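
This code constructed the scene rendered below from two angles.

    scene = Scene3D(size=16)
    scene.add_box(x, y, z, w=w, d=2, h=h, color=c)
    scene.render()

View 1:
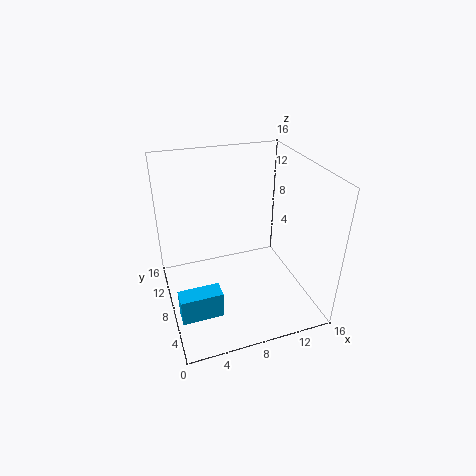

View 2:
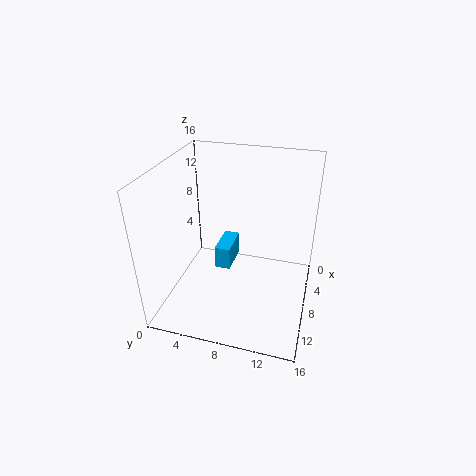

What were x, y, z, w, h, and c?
x = 0.5; y = 4; z = 1; w = 4.5; h = 3; c = 'deepskyblue'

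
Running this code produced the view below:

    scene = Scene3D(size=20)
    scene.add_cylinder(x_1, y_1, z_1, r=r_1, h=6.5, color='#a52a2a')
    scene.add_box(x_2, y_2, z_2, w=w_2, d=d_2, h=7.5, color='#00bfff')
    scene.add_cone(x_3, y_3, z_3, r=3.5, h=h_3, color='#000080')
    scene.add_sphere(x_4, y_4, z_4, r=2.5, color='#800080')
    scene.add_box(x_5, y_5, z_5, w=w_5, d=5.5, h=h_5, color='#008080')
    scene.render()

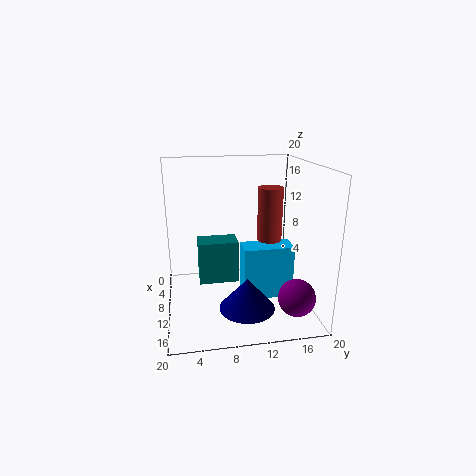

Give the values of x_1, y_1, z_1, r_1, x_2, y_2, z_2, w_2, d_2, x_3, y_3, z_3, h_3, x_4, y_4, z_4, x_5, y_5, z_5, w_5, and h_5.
x_1 = 15, y_1 = 13, z_1 = 11.5, r_1 = 1.5, x_2 = 9, y_2 = 10.5, z_2 = 1.5, w_2 = 3.5, d_2 = 7, x_3 = 16.5, y_3 = 10, z_3 = 3, h_3 = 4, x_4 = 15.5, y_4 = 17, z_4 = 3, x_5 = 7, y_5 = 4.5, z_5 = 3.5, w_5 = 3.5, h_5 = 6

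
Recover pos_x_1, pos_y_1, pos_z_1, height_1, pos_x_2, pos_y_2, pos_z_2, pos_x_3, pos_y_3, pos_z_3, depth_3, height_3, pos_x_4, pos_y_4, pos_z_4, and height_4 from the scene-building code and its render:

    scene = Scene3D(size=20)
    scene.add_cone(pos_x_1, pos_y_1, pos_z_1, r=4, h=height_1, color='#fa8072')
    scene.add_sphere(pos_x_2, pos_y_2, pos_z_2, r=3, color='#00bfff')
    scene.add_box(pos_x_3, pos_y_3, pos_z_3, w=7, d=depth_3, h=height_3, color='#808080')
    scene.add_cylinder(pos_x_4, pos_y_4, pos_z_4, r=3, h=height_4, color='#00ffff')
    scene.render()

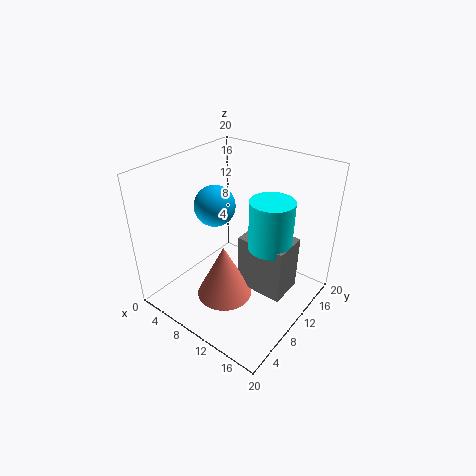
pos_x_1 = 9
pos_y_1 = 8
pos_z_1 = 1
height_1 = 8
pos_x_2 = 5
pos_y_2 = 11
pos_z_2 = 13
pos_x_3 = 10
pos_y_3 = 10
pos_z_3 = 2
depth_3 = 5
height_3 = 8
pos_x_4 = 14
pos_y_4 = 12
pos_z_4 = 9
height_4 = 7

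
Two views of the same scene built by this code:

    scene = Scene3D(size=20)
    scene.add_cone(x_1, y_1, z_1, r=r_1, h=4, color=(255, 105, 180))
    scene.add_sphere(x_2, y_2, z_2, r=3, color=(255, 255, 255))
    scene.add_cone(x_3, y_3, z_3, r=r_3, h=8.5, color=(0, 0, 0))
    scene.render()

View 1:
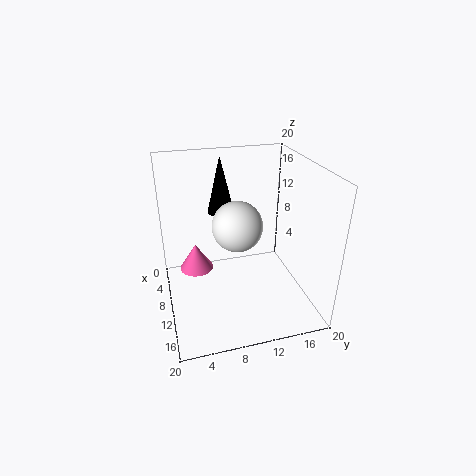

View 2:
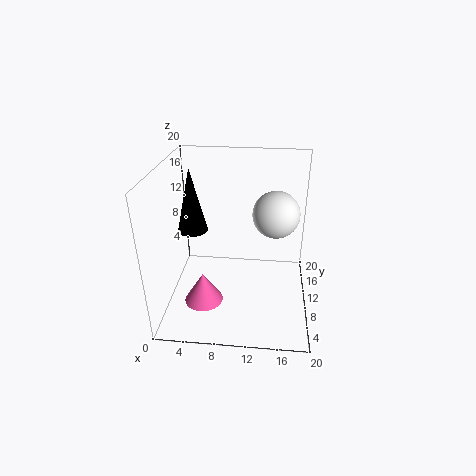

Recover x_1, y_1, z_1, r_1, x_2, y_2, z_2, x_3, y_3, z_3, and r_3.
x_1 = 6
y_1 = 4.5
z_1 = 3.5
r_1 = 2.5
x_2 = 15
y_2 = 8.5
z_2 = 14.5
x_3 = 4
y_3 = 9
z_3 = 11.5
r_3 = 2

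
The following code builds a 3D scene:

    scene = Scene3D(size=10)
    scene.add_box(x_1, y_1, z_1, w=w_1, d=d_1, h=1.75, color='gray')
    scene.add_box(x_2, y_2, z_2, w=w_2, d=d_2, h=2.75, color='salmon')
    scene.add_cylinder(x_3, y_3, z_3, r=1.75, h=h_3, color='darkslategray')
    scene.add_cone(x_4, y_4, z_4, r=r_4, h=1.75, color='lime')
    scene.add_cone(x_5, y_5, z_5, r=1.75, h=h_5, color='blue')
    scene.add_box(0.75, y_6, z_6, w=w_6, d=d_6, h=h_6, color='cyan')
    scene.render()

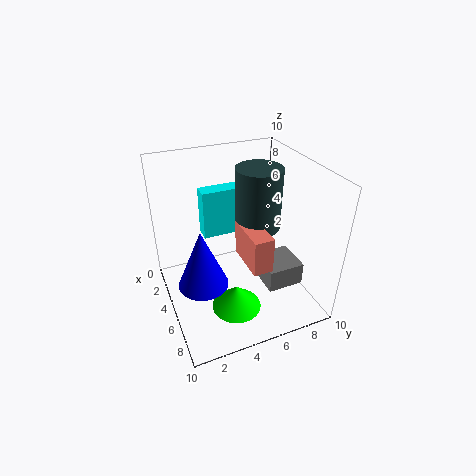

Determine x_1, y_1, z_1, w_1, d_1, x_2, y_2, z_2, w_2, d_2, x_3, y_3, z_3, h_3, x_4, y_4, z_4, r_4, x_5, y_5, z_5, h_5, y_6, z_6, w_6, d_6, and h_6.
x_1 = 3.75; y_1 = 7; z_1 = 0.5; w_1 = 2.75; d_1 = 2.75; x_2 = 2.75; y_2 = 5.75; z_2 = 2.25; w_2 = 3.5; d_2 = 1.5; x_3 = 3; y_3 = 7.5; z_3 = 4.25; h_3 = 4.75; x_4 = 6.5; y_4 = 4.25; z_4 = 0.25; r_4 = 1.75; x_5 = 5.25; y_5 = 2.25; z_5 = 2; h_5 = 4.25; y_6 = 3.5; z_6 = 3.5; w_6 = 1.25; d_6 = 3.25; h_6 = 3.75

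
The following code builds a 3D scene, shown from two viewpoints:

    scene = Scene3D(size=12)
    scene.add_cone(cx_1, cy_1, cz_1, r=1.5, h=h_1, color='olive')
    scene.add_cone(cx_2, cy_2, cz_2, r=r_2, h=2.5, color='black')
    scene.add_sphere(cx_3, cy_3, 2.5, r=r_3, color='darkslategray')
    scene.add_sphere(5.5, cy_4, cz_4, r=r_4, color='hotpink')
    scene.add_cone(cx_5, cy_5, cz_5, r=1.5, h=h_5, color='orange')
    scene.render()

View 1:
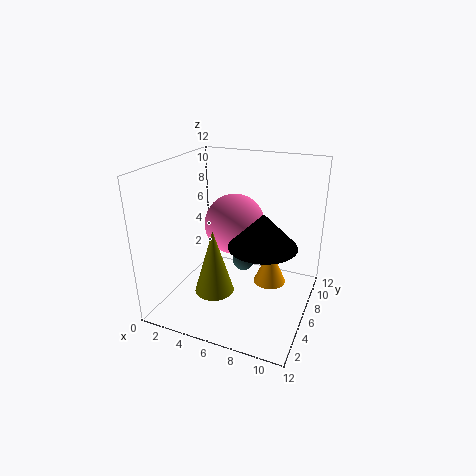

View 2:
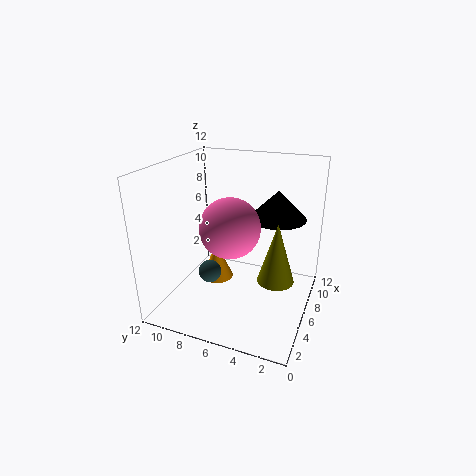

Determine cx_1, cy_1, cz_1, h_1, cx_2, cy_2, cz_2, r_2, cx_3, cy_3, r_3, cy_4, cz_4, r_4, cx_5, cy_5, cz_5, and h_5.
cx_1 = 5.5; cy_1 = 2.5; cz_1 = 3; h_1 = 5; cx_2 = 9; cy_2 = 3.5; cz_2 = 7; r_2 = 2.5; cx_3 = 5.5; cy_3 = 8.5; r_3 = 1; cy_4 = 6.5; cz_4 = 7; r_4 = 2.5; cx_5 = 8; cy_5 = 9; cz_5 = 0.5; h_5 = 3.5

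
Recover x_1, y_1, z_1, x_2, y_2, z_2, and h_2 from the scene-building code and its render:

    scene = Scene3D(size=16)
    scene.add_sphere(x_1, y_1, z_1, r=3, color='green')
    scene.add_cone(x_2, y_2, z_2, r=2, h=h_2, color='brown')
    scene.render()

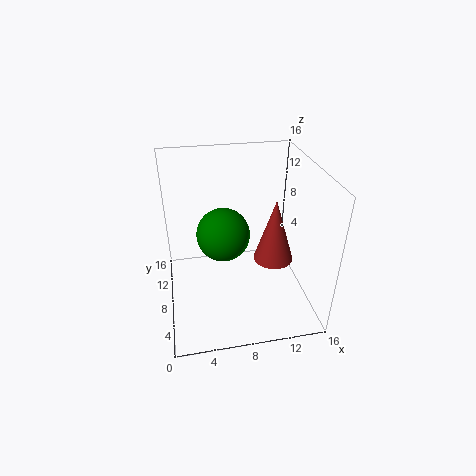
x_1 = 6.5, y_1 = 9, z_1 = 8, x_2 = 11, y_2 = 4.5, z_2 = 7.5, h_2 = 6.5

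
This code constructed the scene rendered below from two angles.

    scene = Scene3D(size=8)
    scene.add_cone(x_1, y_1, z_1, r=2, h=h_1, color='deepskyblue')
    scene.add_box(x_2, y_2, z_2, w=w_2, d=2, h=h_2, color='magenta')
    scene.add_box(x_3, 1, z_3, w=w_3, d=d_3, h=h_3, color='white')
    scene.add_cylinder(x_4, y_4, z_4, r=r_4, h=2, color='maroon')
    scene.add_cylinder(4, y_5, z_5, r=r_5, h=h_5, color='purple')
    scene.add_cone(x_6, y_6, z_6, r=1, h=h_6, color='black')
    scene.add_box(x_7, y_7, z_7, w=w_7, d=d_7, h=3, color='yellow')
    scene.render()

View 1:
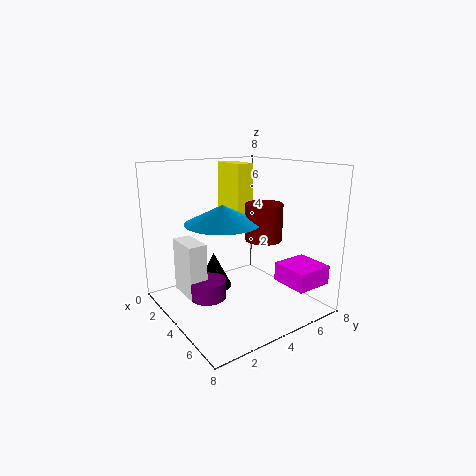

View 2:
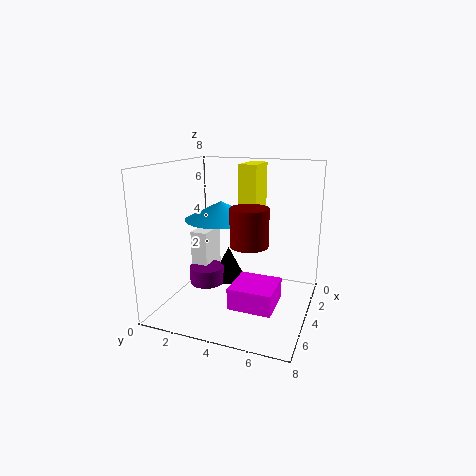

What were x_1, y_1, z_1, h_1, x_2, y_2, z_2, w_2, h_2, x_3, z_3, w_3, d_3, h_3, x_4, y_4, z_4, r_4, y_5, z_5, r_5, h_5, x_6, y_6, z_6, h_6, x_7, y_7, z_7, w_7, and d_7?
x_1 = 4
y_1 = 3
z_1 = 5
h_1 = 1
x_2 = 6
y_2 = 5
z_2 = 2
w_2 = 2
h_2 = 1
x_3 = 2
z_3 = 1
w_3 = 2
d_3 = 1
h_3 = 3
x_4 = 5
y_4 = 5
z_4 = 4
r_4 = 1
y_5 = 2
z_5 = 1
r_5 = 1
h_5 = 1
x_6 = 3
y_6 = 3
z_6 = 1
h_6 = 2
x_7 = 2
y_7 = 4
z_7 = 5
w_7 = 2
d_7 = 1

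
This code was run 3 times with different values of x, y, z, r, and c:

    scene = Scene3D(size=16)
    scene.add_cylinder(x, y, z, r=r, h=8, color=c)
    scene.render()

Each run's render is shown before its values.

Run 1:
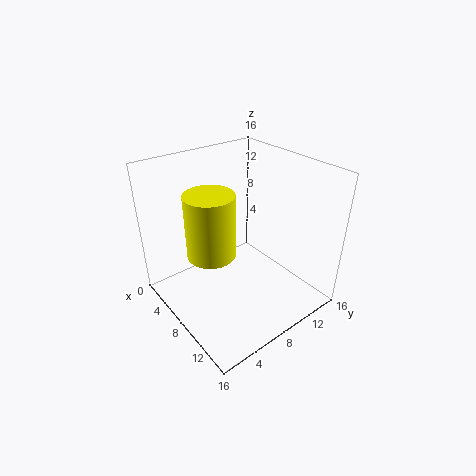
x = 4, y = 7, z = 4, r = 3, c = 'yellow'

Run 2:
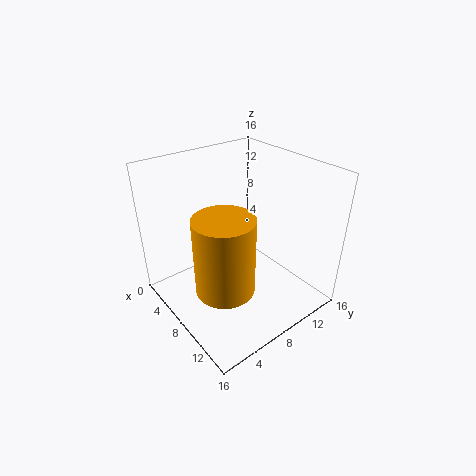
x = 11, y = 4, z = 5, r = 3, c = 'orange'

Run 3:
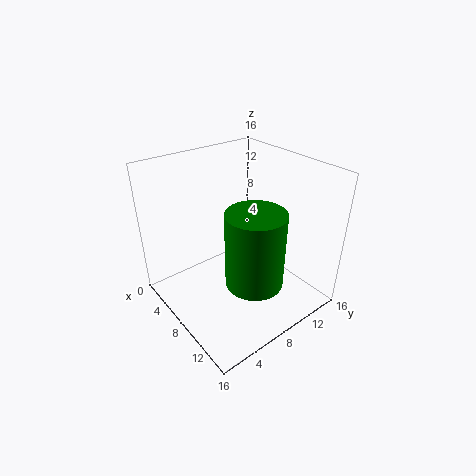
x = 12, y = 7, z = 5, r = 3, c = 'green'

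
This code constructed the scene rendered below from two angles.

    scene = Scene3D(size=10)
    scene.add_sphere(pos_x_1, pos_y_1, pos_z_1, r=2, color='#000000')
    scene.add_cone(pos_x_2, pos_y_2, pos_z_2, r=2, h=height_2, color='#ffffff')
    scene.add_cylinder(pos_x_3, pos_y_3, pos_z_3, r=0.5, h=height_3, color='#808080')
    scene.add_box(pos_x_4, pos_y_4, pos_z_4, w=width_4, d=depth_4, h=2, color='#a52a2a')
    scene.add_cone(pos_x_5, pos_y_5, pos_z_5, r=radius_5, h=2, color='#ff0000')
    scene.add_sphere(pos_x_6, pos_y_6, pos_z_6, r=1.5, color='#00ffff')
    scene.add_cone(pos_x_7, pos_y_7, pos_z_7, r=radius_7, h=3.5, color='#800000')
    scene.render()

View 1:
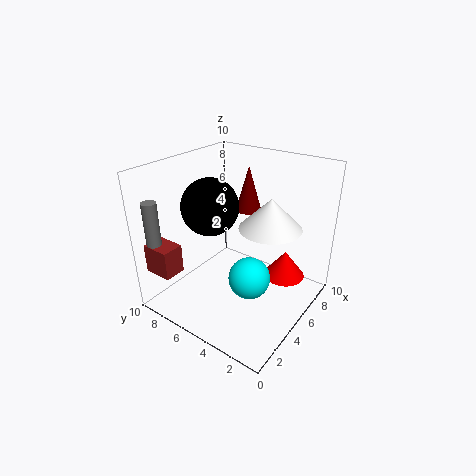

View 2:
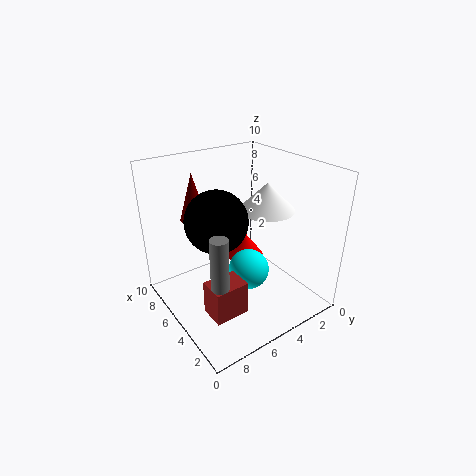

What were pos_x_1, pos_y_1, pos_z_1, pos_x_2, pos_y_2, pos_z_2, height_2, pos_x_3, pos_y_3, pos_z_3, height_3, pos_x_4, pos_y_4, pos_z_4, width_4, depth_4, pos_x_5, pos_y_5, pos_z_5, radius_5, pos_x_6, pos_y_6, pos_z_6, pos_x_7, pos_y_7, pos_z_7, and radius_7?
pos_x_1 = 4.5; pos_y_1 = 7; pos_z_1 = 7; pos_x_2 = 5; pos_y_2 = 2.5; pos_z_2 = 6.5; height_2 = 2; pos_x_3 = 1; pos_y_3 = 9; pos_z_3 = 3.5; height_3 = 4.5; pos_x_4 = 0.5; pos_y_4 = 7.5; pos_z_4 = 3; width_4 = 1.5; depth_4 = 2; pos_x_5 = 7.5; pos_y_5 = 2.5; pos_z_5 = 1.5; radius_5 = 1.5; pos_x_6 = 5; pos_y_6 = 4; pos_z_6 = 2; pos_x_7 = 8.5; pos_y_7 = 6.5; pos_z_7 = 5.5; radius_7 = 1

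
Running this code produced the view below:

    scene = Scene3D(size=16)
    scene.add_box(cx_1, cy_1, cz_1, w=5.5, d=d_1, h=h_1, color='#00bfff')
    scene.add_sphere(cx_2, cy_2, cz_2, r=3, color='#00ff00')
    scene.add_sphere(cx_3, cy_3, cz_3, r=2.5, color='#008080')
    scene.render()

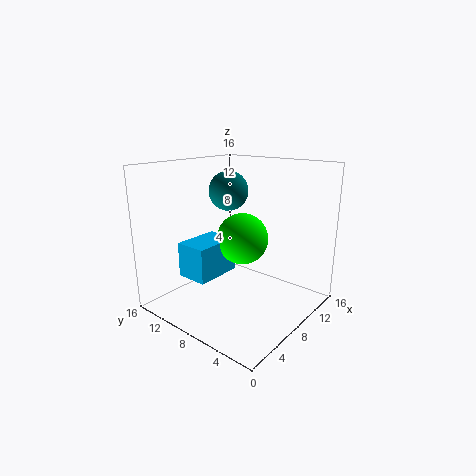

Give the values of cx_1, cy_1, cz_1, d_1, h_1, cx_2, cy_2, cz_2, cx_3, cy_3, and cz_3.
cx_1 = 4, cy_1 = 9.75, cz_1 = 3.25, d_1 = 3.75, h_1 = 4, cx_2 = 9.75, cy_2 = 8.75, cz_2 = 7.25, cx_3 = 12.25, cy_3 = 13, cz_3 = 12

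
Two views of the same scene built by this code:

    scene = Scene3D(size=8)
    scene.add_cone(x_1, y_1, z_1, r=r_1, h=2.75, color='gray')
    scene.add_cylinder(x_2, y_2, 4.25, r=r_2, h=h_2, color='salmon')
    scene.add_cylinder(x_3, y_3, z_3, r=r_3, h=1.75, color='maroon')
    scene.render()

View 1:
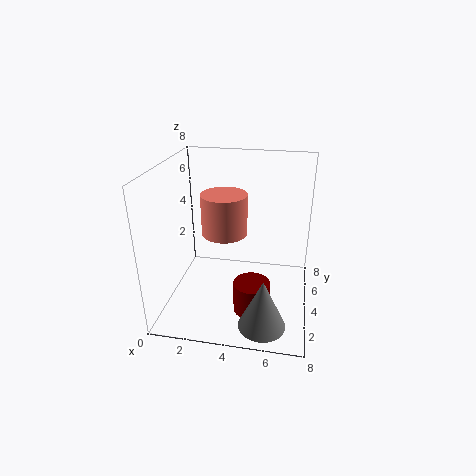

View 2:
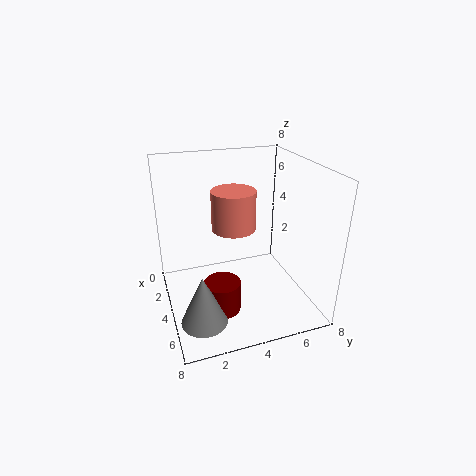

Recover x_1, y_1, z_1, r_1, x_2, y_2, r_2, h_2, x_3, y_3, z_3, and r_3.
x_1 = 5.75, y_1 = 1.5, z_1 = 0.25, r_1 = 1.25, x_2 = 3.25, y_2 = 4, r_2 = 1.25, h_2 = 2.25, x_3 = 5, y_3 = 2.75, z_3 = 0.25, r_3 = 1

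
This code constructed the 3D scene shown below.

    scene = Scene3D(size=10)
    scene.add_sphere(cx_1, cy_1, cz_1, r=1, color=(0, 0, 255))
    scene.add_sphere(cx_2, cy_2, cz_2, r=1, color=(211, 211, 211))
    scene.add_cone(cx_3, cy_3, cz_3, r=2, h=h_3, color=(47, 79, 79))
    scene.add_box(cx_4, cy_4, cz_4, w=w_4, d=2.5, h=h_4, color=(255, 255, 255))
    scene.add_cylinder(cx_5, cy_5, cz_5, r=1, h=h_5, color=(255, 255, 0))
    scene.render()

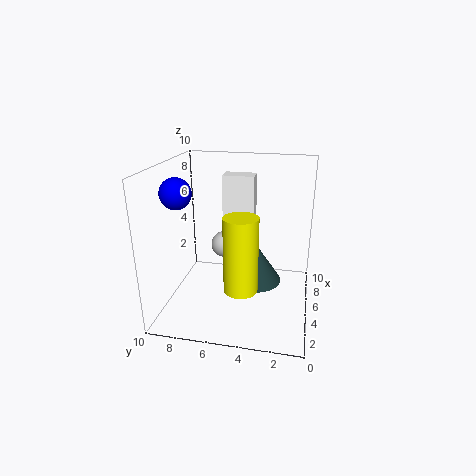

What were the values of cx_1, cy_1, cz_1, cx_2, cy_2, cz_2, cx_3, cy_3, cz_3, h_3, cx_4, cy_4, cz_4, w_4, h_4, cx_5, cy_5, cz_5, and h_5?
cx_1 = 3, cy_1 = 8.5, cz_1 = 8.5, cx_2 = 7, cy_2 = 6.5, cz_2 = 3.5, cx_3 = 6.5, cy_3 = 4, cz_3 = 1, h_3 = 3, cx_4 = 8.5, cy_4 = 4.5, cz_4 = 5, w_4 = 1.5, h_4 = 3.5, cx_5 = 1, cy_5 = 4, cz_5 = 3.5, h_5 = 4.5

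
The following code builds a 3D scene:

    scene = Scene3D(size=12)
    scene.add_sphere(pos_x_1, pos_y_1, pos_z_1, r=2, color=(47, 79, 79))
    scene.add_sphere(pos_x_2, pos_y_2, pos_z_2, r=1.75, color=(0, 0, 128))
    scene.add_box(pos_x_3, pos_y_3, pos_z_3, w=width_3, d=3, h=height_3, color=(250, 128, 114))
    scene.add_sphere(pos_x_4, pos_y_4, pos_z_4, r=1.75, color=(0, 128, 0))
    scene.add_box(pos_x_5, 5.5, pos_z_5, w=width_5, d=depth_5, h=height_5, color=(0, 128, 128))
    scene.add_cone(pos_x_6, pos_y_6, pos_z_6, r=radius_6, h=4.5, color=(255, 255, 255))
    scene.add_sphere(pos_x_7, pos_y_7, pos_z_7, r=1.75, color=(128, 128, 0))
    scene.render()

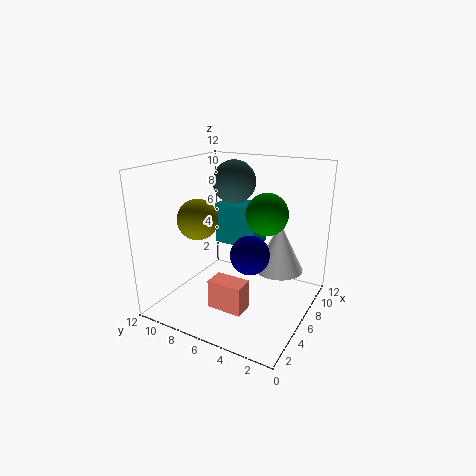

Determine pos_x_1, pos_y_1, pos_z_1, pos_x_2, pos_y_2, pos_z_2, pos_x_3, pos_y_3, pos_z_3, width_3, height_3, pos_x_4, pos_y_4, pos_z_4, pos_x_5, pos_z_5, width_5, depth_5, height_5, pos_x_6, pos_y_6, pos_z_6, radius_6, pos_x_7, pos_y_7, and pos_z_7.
pos_x_1 = 9.75, pos_y_1 = 8.5, pos_z_1 = 9.75, pos_x_2 = 7.25, pos_y_2 = 5.5, pos_z_2 = 4, pos_x_3 = 3.5, pos_y_3 = 4.5, pos_z_3 = 0.25, width_3 = 1.75, height_3 = 2.5, pos_x_4 = 7.25, pos_y_4 = 4, pos_z_4 = 8, pos_x_5 = 8, pos_z_5 = 4.25, width_5 = 2.5, depth_5 = 4, height_5 = 3.75, pos_x_6 = 9.75, pos_y_6 = 3.75, pos_z_6 = 2, radius_6 = 2.25, pos_x_7 = 5.25, pos_y_7 = 9.5, pos_z_7 = 7.25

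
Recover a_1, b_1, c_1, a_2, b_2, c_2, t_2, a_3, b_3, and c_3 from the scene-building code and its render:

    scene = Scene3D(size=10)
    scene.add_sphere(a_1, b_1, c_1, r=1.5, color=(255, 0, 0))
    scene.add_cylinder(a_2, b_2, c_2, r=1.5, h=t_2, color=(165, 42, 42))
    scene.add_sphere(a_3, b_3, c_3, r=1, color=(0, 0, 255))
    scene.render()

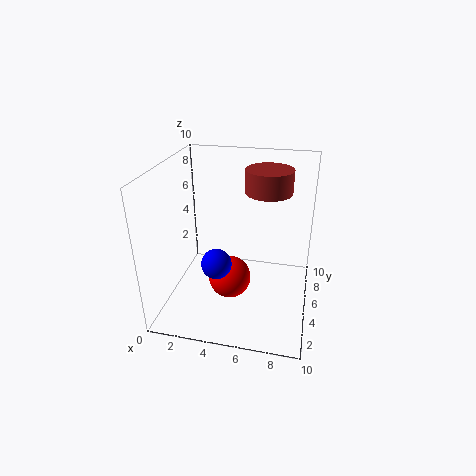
a_1 = 4.5, b_1 = 4.5, c_1 = 2, a_2 = 7, b_2 = 5, c_2 = 8.5, t_2 = 1.5, a_3 = 4, b_3 = 3, c_3 = 4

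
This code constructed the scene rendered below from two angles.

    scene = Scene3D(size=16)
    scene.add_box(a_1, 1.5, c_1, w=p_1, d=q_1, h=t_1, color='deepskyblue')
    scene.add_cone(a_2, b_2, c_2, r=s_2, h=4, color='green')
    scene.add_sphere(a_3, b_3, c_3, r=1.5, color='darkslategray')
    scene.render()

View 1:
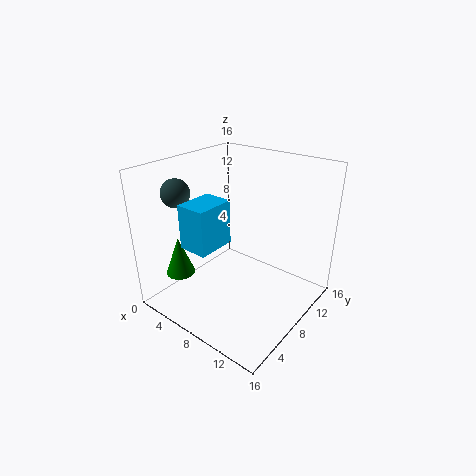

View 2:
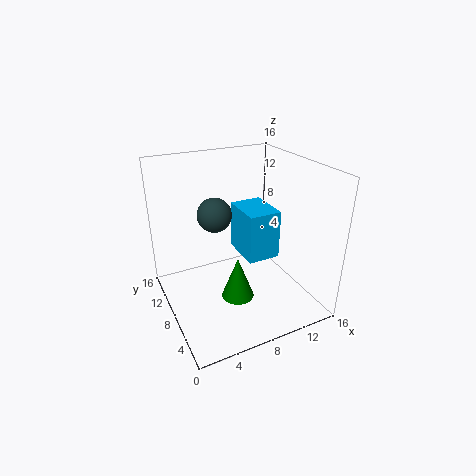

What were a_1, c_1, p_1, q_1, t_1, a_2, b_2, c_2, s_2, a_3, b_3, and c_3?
a_1 = 6
c_1 = 9
p_1 = 3
q_1 = 4
t_1 = 4.5
a_2 = 5
b_2 = 2
c_2 = 5.5
s_2 = 1.5
a_3 = 3.5
b_3 = 3.5
c_3 = 13.5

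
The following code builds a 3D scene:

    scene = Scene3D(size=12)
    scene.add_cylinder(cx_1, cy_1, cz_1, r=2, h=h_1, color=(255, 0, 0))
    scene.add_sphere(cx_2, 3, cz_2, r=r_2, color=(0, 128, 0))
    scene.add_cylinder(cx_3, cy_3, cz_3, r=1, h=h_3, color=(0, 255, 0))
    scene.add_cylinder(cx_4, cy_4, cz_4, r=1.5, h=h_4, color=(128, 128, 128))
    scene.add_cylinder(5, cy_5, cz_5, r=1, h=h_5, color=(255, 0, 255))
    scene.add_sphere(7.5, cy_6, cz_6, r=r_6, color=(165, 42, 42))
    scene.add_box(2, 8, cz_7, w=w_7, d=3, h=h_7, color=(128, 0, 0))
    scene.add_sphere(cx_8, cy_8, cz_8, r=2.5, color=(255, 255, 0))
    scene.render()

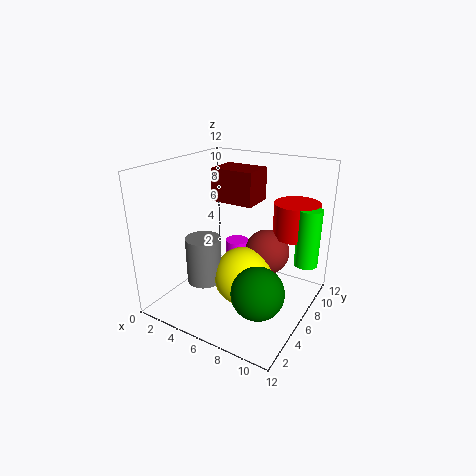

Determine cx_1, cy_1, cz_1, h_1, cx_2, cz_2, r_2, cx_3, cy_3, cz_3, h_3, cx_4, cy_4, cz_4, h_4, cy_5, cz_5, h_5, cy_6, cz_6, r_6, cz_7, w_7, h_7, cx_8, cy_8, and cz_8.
cx_1 = 9.5
cy_1 = 10
cz_1 = 5.5
h_1 = 3
cx_2 = 9.5
cz_2 = 3.5
r_2 = 2
cx_3 = 11
cy_3 = 9
cz_3 = 3.5
h_3 = 5
cx_4 = 3.5
cy_4 = 4.5
cz_4 = 2
h_4 = 4
cy_5 = 7.5
cz_5 = 2.5
h_5 = 2.5
cy_6 = 8.5
cz_6 = 4
r_6 = 2
cz_7 = 8
w_7 = 4
h_7 = 3
cx_8 = 6.5
cy_8 = 6
cz_8 = 2.5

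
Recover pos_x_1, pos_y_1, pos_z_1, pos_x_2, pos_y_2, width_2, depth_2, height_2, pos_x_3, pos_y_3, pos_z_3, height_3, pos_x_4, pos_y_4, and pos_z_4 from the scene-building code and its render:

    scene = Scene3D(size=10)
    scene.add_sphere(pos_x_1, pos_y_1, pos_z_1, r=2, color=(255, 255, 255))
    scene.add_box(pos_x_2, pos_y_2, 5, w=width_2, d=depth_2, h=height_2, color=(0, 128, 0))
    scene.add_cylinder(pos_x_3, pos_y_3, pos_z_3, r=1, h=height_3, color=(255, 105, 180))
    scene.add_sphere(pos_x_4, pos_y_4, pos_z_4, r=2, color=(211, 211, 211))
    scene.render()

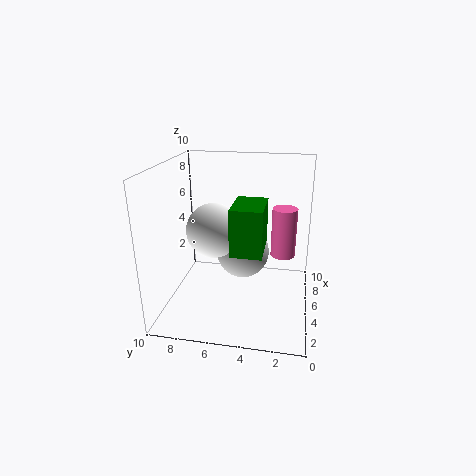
pos_x_1 = 6
pos_y_1 = 7
pos_z_1 = 5
pos_x_2 = 2
pos_y_2 = 3
width_2 = 3
depth_2 = 2
height_2 = 3
pos_x_3 = 9
pos_y_3 = 2
pos_z_3 = 2
height_3 = 4
pos_x_4 = 7
pos_y_4 = 5
pos_z_4 = 3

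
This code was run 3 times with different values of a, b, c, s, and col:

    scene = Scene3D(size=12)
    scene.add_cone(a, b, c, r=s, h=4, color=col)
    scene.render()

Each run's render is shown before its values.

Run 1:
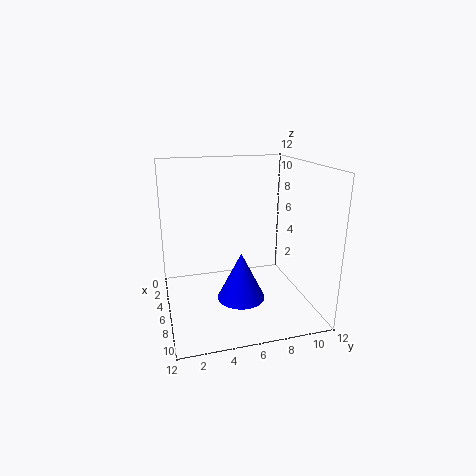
a = 7, b = 6, c = 1, s = 2, col = 'blue'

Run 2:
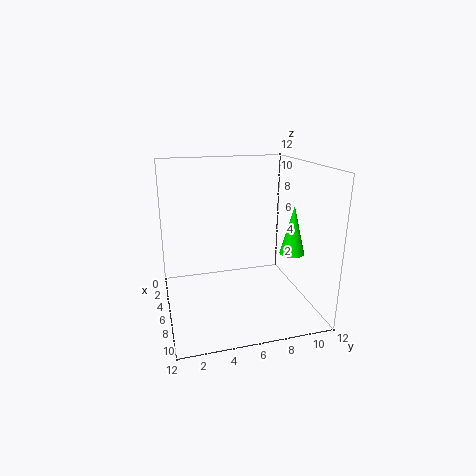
a = 8, b = 10, c = 5, s = 1, col = 'lime'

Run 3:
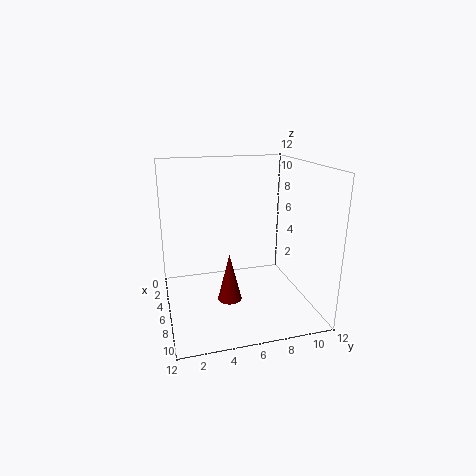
a = 7, b = 5, c = 1, s = 1, col = 'maroon'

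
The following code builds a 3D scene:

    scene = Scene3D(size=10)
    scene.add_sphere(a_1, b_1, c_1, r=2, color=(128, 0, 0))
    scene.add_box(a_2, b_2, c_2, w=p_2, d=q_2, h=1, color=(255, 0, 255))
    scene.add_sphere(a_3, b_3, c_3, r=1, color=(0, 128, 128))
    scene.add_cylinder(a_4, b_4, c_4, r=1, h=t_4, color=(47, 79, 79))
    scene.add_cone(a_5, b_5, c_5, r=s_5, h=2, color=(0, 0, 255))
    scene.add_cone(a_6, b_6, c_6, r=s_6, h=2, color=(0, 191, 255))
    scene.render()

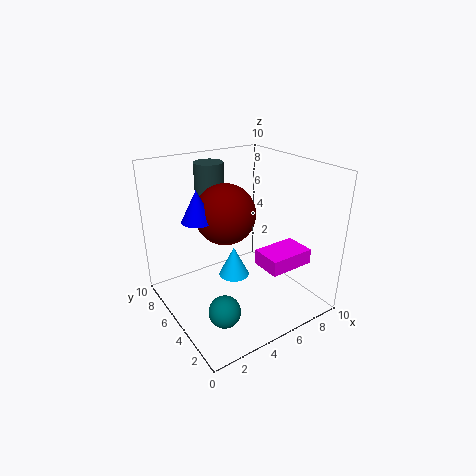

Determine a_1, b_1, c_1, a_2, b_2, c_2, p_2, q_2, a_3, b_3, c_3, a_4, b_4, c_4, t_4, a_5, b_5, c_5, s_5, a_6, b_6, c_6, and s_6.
a_1 = 4; b_1 = 5; c_1 = 7; a_2 = 5; b_2 = 1; c_2 = 4; p_2 = 3; q_2 = 2; a_3 = 2; b_3 = 2; c_3 = 2; a_4 = 4; b_4 = 7; c_4 = 6; t_4 = 4; a_5 = 2; b_5 = 5; c_5 = 7; s_5 = 1; a_6 = 4; b_6 = 4; c_6 = 3; s_6 = 1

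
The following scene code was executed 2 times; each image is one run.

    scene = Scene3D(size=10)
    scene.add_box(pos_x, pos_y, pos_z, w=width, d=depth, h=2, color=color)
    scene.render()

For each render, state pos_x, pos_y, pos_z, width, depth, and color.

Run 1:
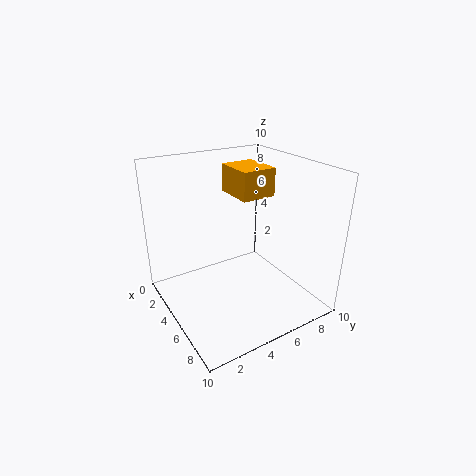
pos_x = 2; pos_y = 5.5; pos_z = 7.5; width = 3; depth = 2.5; color = 'orange'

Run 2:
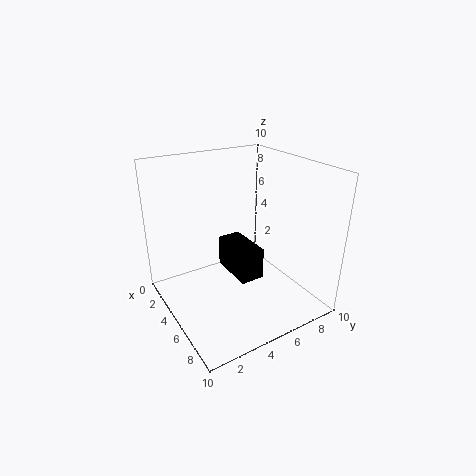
pos_x = 5; pos_y = 3.5; pos_z = 3.5; width = 3; depth = 1.5; color = 'black'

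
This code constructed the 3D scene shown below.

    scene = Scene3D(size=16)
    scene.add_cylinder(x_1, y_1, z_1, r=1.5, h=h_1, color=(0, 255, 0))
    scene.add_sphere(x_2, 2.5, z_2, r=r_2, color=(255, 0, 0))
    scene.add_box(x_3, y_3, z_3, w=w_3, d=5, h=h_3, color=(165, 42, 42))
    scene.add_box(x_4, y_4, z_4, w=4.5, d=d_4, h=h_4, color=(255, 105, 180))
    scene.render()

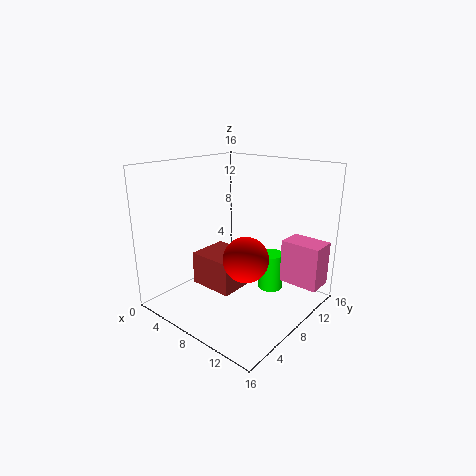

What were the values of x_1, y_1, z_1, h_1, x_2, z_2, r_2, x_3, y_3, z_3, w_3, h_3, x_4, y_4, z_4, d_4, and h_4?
x_1 = 9.5
y_1 = 12.5
z_1 = 0.5
h_1 = 4.5
x_2 = 13.5
z_2 = 9
r_2 = 2
x_3 = 2
y_3 = 6.5
z_3 = 1
w_3 = 5.5
h_3 = 4
x_4 = 11.5
y_4 = 11.5
z_4 = 2.5
d_4 = 3
h_4 = 5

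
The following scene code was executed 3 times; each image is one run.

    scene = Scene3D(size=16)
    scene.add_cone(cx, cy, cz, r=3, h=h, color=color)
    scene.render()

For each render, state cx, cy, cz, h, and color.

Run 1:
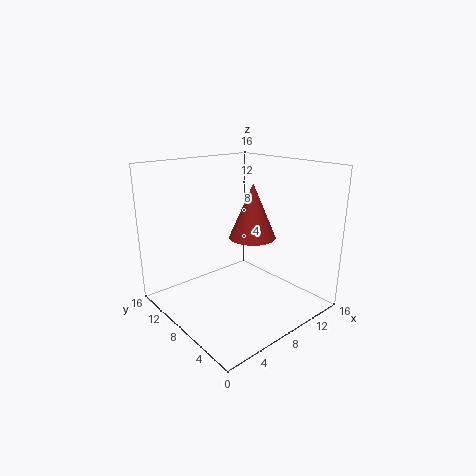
cx = 13, cy = 11, cz = 6, h = 7, color = 'brown'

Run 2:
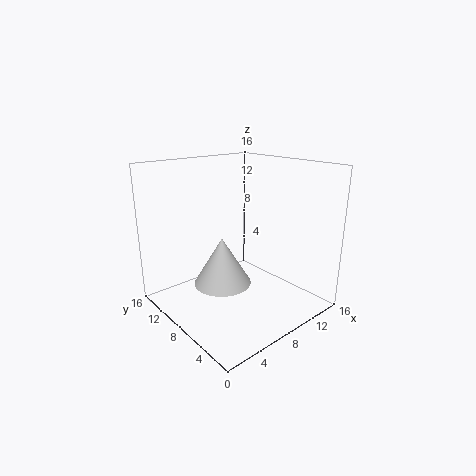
cx = 5, cy = 7, cz = 4, h = 5, color = 'lightgray'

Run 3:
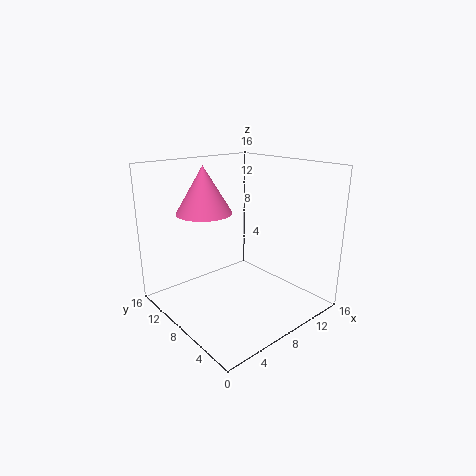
cx = 5, cy = 10, cz = 11, h = 5, color = 'hotpink'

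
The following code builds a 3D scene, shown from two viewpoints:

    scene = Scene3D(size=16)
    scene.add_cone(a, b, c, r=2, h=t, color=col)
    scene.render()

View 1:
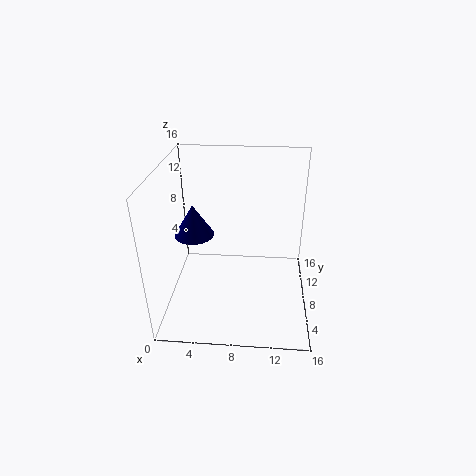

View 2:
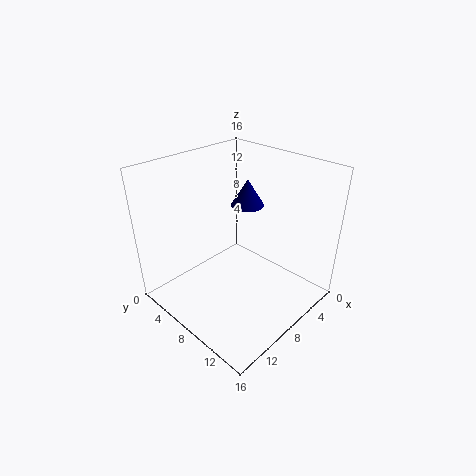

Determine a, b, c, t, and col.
a = 3.75, b = 5.5, c = 9.75, t = 3.25, col = 'navy'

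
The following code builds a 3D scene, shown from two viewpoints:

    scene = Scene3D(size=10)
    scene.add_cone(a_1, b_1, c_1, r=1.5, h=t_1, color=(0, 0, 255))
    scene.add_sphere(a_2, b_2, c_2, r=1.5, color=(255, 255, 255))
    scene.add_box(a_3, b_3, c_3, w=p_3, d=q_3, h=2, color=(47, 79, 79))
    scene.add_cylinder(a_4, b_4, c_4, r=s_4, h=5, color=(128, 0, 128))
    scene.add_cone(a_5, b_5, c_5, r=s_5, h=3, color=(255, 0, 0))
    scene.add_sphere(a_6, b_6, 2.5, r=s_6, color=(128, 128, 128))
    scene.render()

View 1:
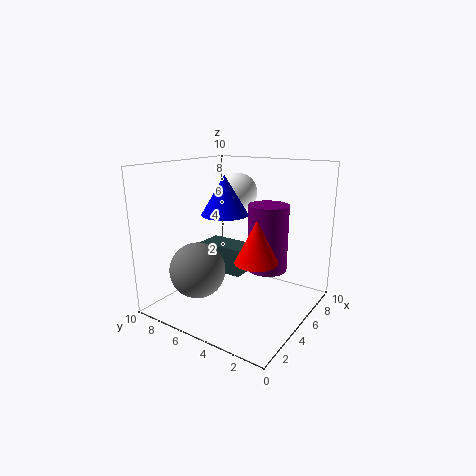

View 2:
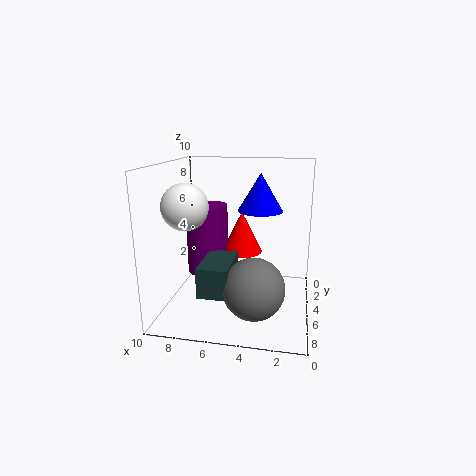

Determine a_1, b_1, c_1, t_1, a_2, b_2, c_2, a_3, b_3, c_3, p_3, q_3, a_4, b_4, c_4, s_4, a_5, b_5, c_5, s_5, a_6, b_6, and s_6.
a_1 = 3.5; b_1 = 5; c_1 = 7; t_1 = 2.5; a_2 = 8; b_2 = 7; c_2 = 7.5; a_3 = 5; b_3 = 5; c_3 = 2; p_3 = 2; q_3 = 3.5; a_4 = 7.5; b_4 = 4; c_4 = 2; s_4 = 1.5; a_5 = 5; b_5 = 3.5; c_5 = 3.5; s_5 = 1.5; a_6 = 3.5; b_6 = 7.5; s_6 = 2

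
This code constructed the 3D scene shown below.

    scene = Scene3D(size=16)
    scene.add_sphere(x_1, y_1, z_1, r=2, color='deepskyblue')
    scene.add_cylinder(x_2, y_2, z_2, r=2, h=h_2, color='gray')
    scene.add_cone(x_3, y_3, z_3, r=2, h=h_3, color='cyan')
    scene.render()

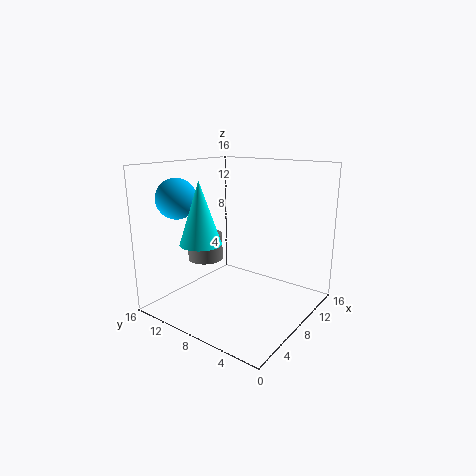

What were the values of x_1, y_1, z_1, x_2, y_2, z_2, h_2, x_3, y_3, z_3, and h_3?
x_1 = 2
y_1 = 11
z_1 = 13
x_2 = 7
y_2 = 12
z_2 = 5
h_2 = 3
x_3 = 2
y_3 = 8
z_3 = 9
h_3 = 6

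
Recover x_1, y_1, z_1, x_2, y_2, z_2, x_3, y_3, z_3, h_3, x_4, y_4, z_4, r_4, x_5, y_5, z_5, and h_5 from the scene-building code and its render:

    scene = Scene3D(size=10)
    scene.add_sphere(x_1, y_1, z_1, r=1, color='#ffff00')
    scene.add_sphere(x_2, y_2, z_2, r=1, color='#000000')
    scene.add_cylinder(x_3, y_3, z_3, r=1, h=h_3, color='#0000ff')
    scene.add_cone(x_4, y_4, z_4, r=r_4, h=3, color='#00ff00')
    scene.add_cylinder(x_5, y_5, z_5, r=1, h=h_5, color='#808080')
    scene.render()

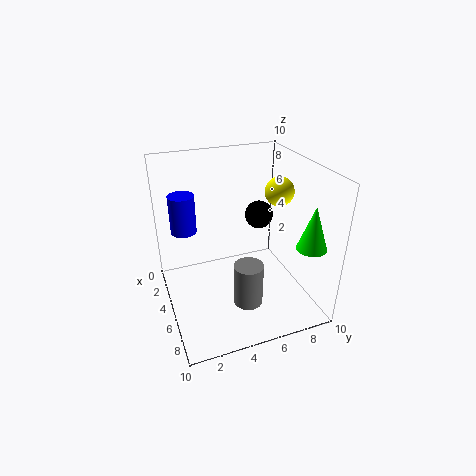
x_1 = 5
y_1 = 8
z_1 = 8
x_2 = 4
y_2 = 7
z_2 = 6
x_3 = 1
y_3 = 2
z_3 = 4
h_3 = 3
x_4 = 8
y_4 = 9
z_4 = 5
r_4 = 1
x_5 = 7
y_5 = 5
z_5 = 1
h_5 = 3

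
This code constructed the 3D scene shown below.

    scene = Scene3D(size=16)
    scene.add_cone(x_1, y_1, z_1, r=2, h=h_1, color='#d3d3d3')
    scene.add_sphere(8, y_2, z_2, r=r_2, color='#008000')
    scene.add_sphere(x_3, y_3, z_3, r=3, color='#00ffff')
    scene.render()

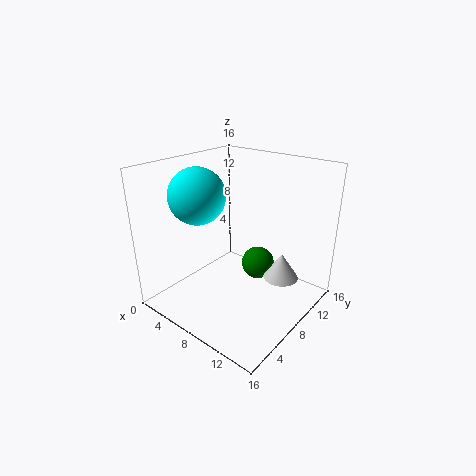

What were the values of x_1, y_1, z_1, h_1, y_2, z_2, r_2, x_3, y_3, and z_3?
x_1 = 12
y_1 = 11
z_1 = 3
h_1 = 3
y_2 = 12
z_2 = 3
r_2 = 2
x_3 = 5
y_3 = 5
z_3 = 13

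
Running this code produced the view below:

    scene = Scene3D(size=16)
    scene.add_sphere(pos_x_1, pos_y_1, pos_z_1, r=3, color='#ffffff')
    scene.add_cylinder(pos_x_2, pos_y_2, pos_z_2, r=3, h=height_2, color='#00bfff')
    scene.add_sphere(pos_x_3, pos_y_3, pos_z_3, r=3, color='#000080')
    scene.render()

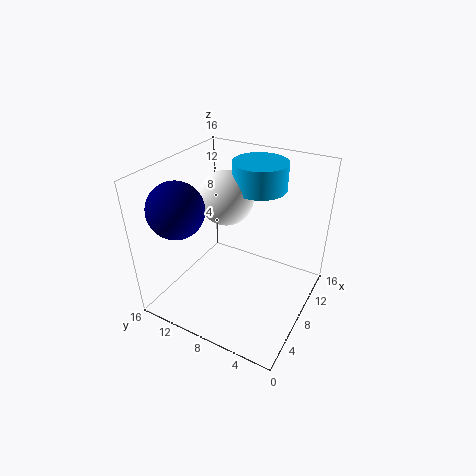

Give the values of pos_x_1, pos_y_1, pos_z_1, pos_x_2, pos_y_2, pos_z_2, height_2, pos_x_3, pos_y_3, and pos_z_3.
pos_x_1 = 9
pos_y_1 = 10
pos_z_1 = 12
pos_x_2 = 11
pos_y_2 = 7
pos_z_2 = 13
height_2 = 3
pos_x_3 = 4
pos_y_3 = 13
pos_z_3 = 12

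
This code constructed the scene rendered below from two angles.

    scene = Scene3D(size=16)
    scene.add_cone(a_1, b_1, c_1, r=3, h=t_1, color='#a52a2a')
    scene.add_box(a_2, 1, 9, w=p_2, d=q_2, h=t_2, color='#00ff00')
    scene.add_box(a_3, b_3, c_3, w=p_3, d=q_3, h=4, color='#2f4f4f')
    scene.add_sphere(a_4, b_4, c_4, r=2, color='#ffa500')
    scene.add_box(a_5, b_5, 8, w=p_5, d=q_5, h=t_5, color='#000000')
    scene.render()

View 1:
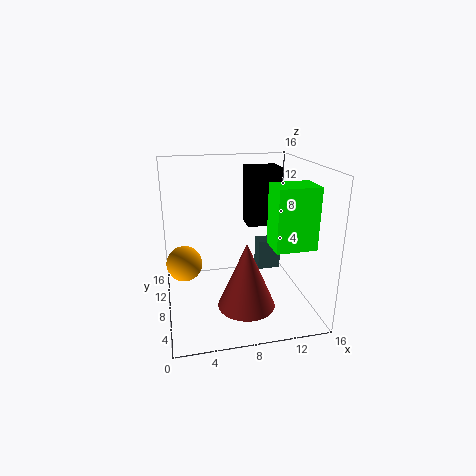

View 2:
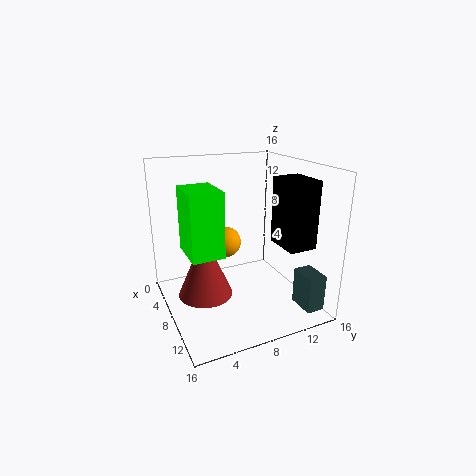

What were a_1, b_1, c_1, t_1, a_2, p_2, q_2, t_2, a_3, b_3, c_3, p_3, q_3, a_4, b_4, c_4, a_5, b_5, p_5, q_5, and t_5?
a_1 = 8, b_1 = 4, c_1 = 2, t_1 = 7, a_2 = 10, p_2 = 4, q_2 = 3, t_2 = 6, a_3 = 12, b_3 = 13, c_3 = 1, p_3 = 3, q_3 = 2, a_4 = 2, b_4 = 9, c_4 = 5, a_5 = 10, b_5 = 11, p_5 = 4, q_5 = 3, t_5 = 7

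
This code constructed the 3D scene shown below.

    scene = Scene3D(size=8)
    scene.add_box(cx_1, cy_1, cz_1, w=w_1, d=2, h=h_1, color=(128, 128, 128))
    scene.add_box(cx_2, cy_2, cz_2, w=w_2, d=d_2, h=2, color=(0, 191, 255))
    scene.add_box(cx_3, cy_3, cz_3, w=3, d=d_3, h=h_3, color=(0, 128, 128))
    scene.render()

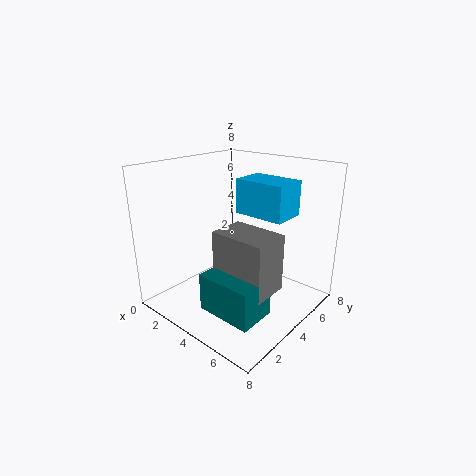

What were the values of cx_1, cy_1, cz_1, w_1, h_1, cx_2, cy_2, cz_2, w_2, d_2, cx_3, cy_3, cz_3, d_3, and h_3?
cx_1 = 4, cy_1 = 2, cz_1 = 2, w_1 = 3, h_1 = 3, cx_2 = 3, cy_2 = 5, cz_2 = 5, w_2 = 3, d_2 = 2, cx_3 = 4, cy_3 = 1, cz_3 = 1, d_3 = 2, h_3 = 2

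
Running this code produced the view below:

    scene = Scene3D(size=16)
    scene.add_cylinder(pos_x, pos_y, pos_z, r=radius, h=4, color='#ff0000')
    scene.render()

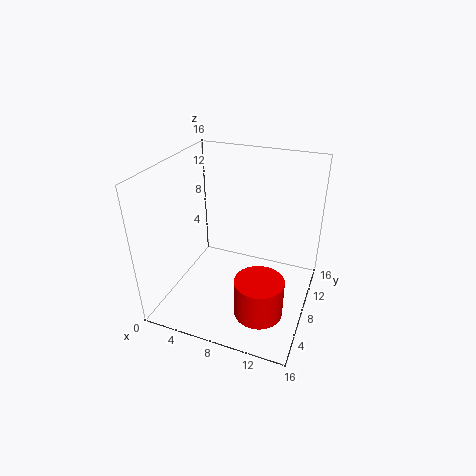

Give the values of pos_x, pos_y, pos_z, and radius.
pos_x = 12; pos_y = 3.5; pos_z = 2.5; radius = 2.5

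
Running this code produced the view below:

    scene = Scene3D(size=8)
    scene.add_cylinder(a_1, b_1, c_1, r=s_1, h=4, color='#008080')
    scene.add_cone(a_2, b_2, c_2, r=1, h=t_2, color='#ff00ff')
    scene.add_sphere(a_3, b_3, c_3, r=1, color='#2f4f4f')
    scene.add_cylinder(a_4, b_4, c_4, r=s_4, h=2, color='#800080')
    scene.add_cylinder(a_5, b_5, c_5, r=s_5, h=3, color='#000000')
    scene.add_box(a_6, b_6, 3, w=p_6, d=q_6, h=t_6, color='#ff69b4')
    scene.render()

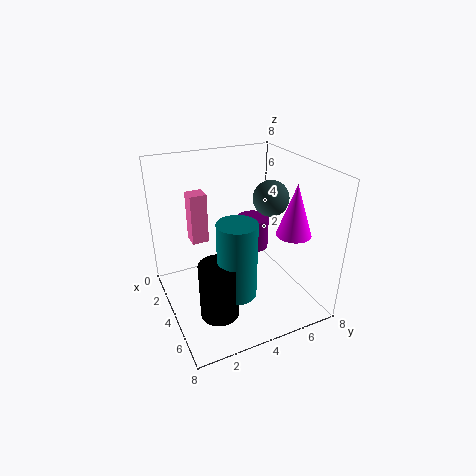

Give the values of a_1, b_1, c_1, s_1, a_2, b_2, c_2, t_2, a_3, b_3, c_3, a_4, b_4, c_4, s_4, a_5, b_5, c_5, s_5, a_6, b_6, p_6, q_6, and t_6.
a_1 = 6, b_1 = 3, c_1 = 2, s_1 = 1, a_2 = 5, b_2 = 7, c_2 = 4, t_2 = 3, a_3 = 4, b_3 = 6, c_3 = 6, a_4 = 2, b_4 = 6, c_4 = 2, s_4 = 1, a_5 = 6, b_5 = 2, c_5 = 1, s_5 = 1, a_6 = 1, b_6 = 2, p_6 = 1, q_6 = 1, t_6 = 3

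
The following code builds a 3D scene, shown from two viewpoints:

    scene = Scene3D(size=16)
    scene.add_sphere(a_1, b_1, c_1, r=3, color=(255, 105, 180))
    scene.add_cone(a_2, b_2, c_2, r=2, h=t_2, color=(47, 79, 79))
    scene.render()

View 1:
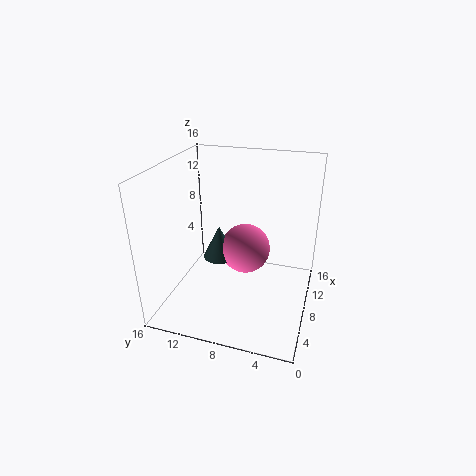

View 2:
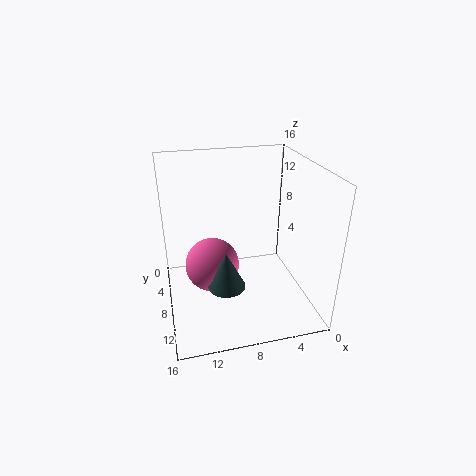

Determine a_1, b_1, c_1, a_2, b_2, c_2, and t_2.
a_1 = 11
b_1 = 8
c_1 = 5
a_2 = 10
b_2 = 11
c_2 = 4
t_2 = 4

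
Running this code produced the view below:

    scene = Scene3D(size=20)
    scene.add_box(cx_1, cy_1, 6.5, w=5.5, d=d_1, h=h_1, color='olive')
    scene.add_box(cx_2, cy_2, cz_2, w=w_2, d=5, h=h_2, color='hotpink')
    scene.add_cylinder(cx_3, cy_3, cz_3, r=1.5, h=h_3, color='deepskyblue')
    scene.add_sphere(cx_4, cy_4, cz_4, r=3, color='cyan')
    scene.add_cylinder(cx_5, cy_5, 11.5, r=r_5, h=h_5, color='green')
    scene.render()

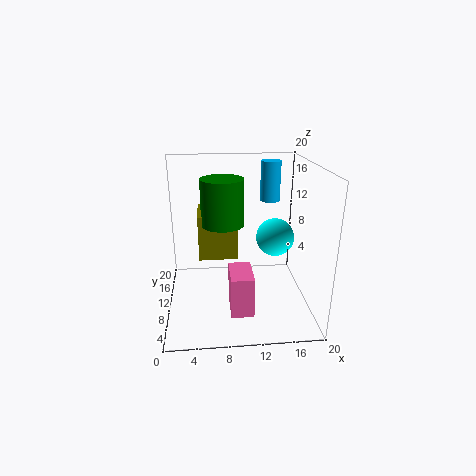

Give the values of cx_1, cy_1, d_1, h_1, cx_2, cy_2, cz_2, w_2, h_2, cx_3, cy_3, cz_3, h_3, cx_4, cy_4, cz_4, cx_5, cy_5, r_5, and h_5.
cx_1 = 4.5, cy_1 = 10.5, d_1 = 6, h_1 = 6.5, cx_2 = 8.5, cy_2 = 3.5, cz_2 = 1.5, w_2 = 3, h_2 = 5.5, cx_3 = 15.5, cy_3 = 16, cz_3 = 13.5, h_3 = 6, cx_4 = 16.5, cy_4 = 15.5, cz_4 = 7.5, cx_5 = 8, cy_5 = 11.5, r_5 = 3, h_5 = 6.5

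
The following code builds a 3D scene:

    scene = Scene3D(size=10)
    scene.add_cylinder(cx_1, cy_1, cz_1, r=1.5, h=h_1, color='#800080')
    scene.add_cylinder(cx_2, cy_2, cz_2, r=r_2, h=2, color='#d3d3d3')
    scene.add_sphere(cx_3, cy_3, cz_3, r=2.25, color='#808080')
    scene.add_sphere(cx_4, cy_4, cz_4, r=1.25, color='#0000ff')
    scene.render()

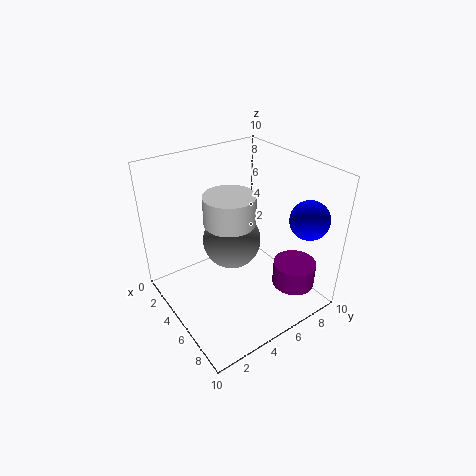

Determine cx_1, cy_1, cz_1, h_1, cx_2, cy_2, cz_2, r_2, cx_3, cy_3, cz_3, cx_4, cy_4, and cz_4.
cx_1 = 7.75; cy_1 = 8; cz_1 = 1.5; h_1 = 1.75; cx_2 = 4.75; cy_2 = 4.5; cz_2 = 6.25; r_2 = 1.75; cx_3 = 2.75; cy_3 = 6; cz_3 = 3.25; cx_4 = 8.75; cy_4 = 7.75; cz_4 = 7.25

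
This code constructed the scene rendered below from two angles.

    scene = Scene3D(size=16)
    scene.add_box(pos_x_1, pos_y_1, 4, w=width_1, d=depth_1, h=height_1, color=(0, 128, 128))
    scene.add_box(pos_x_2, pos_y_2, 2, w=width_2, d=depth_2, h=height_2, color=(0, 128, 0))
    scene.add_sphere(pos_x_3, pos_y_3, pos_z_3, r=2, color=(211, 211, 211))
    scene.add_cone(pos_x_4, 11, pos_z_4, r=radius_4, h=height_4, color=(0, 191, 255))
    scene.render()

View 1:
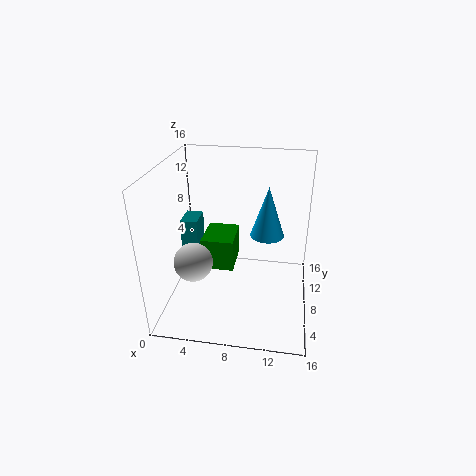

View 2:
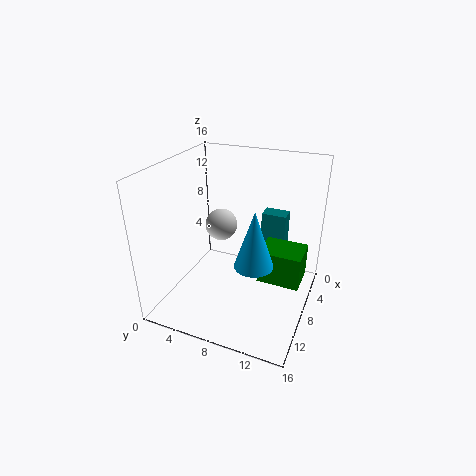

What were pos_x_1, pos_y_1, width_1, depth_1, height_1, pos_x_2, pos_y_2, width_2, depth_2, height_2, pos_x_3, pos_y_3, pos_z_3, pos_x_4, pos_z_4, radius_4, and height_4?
pos_x_1 = 1
pos_y_1 = 9
width_1 = 2
depth_1 = 3
height_1 = 5
pos_x_2 = 3
pos_y_2 = 10
width_2 = 4
depth_2 = 5
height_2 = 4
pos_x_3 = 4
pos_y_3 = 4
pos_z_3 = 7
pos_x_4 = 11
pos_z_4 = 7
radius_4 = 2
height_4 = 6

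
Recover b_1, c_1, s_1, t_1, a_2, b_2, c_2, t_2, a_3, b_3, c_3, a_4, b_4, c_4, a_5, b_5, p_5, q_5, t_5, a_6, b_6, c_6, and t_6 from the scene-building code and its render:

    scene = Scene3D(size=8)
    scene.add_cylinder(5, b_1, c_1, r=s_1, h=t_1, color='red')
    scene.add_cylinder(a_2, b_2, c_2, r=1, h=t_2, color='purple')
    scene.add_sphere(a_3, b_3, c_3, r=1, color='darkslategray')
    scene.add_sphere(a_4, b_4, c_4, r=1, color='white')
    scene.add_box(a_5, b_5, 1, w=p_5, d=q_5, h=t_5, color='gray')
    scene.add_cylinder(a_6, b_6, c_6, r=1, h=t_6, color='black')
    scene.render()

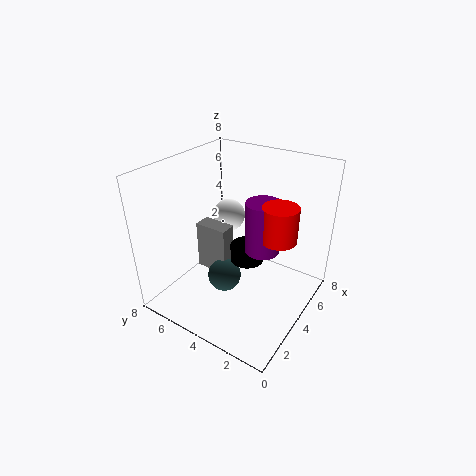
b_1 = 2
c_1 = 4
s_1 = 1
t_1 = 2
a_2 = 5
b_2 = 3
c_2 = 3
t_2 = 3
a_3 = 4
b_3 = 5
c_3 = 1
a_4 = 6
b_4 = 6
c_4 = 4
a_5 = 4
b_5 = 5
p_5 = 1
q_5 = 2
t_5 = 3
a_6 = 5
b_6 = 4
c_6 = 2
t_6 = 1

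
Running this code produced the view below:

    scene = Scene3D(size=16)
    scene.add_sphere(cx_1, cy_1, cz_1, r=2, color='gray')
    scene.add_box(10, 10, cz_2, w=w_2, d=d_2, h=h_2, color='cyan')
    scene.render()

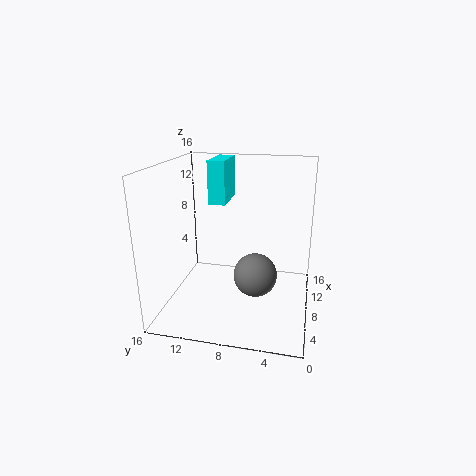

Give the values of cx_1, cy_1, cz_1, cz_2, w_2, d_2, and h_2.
cx_1 = 2, cy_1 = 5, cz_1 = 7, cz_2 = 11, w_2 = 5, d_2 = 2, h_2 = 5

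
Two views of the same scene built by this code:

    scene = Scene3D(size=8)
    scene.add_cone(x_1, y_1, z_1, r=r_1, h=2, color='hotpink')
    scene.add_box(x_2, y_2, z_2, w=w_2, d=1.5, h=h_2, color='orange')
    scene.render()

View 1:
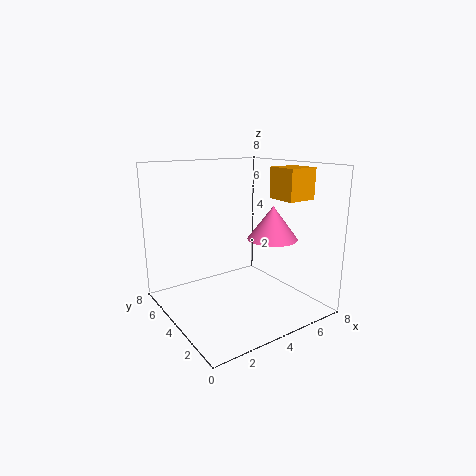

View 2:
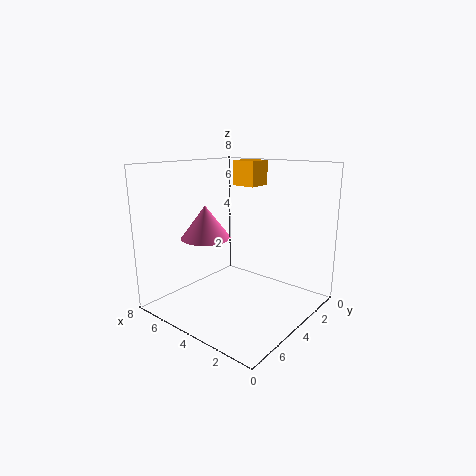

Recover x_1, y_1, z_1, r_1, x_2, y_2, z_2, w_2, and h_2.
x_1 = 6.5, y_1 = 4, z_1 = 3.5, r_1 = 1.5, x_2 = 4.5, y_2 = 0.5, z_2 = 6.5, w_2 = 1.5, h_2 = 1.5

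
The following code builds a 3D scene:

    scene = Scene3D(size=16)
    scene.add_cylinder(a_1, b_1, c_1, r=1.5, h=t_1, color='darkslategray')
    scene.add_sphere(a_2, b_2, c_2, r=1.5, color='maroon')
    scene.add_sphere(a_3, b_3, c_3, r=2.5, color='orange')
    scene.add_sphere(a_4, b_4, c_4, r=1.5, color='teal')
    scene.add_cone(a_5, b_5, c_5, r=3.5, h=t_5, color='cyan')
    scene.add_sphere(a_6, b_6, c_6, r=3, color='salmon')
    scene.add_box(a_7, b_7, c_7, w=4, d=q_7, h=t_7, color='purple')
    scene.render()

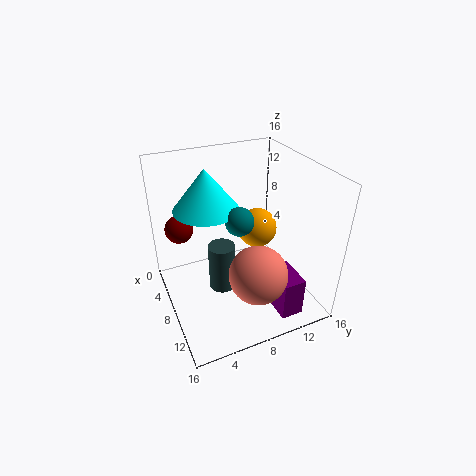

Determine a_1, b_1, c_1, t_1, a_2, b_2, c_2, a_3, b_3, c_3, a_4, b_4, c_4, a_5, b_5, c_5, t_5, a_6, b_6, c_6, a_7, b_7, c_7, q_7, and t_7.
a_1 = 8, b_1 = 6, c_1 = 2, t_1 = 5.5, a_2 = 6, b_2 = 2, c_2 = 9.5, a_3 = 4, b_3 = 12.5, c_3 = 6, a_4 = 9.5, b_4 = 7.5, c_4 = 11, a_5 = 6.5, b_5 = 5, c_5 = 11.5, t_5 = 4.5, a_6 = 13, b_6 = 8, c_6 = 6.5, a_7 = 10.5, b_7 = 10.5, c_7 = 0.5, q_7 = 2.5, t_7 = 4.5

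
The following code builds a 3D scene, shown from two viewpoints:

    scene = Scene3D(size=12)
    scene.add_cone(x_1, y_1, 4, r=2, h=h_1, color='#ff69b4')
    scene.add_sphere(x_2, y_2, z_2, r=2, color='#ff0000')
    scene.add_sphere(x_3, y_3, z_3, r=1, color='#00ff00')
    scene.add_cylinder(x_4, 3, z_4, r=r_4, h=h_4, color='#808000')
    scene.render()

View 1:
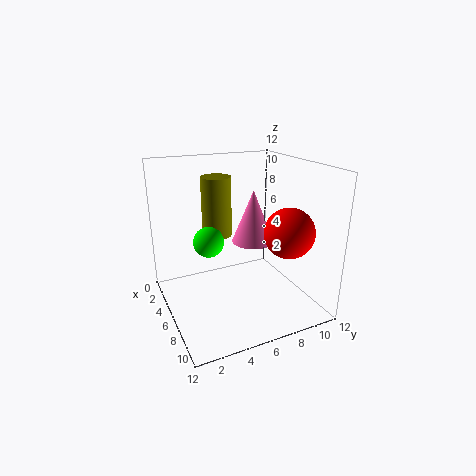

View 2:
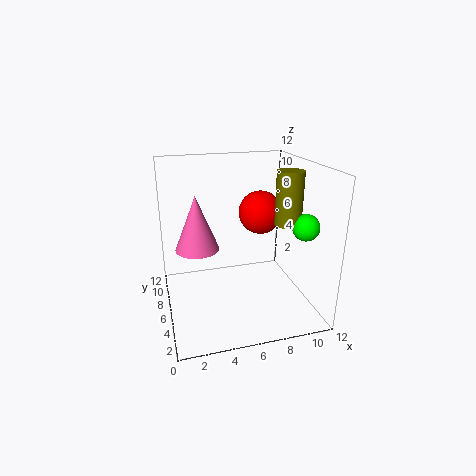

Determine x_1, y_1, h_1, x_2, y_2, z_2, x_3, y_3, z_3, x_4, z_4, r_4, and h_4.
x_1 = 3
y_1 = 9
h_1 = 5
x_2 = 9
y_2 = 9
z_2 = 7
x_3 = 10
y_3 = 2
z_3 = 8
x_4 = 9
z_4 = 8
r_4 = 1
h_4 = 4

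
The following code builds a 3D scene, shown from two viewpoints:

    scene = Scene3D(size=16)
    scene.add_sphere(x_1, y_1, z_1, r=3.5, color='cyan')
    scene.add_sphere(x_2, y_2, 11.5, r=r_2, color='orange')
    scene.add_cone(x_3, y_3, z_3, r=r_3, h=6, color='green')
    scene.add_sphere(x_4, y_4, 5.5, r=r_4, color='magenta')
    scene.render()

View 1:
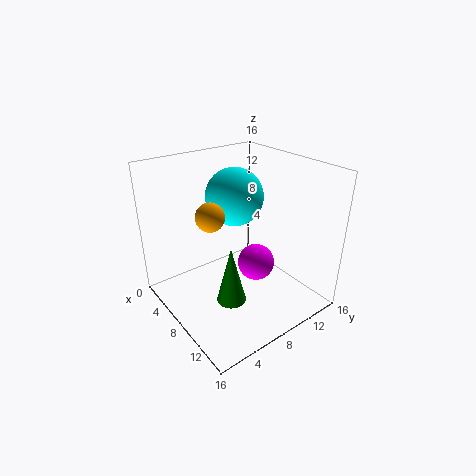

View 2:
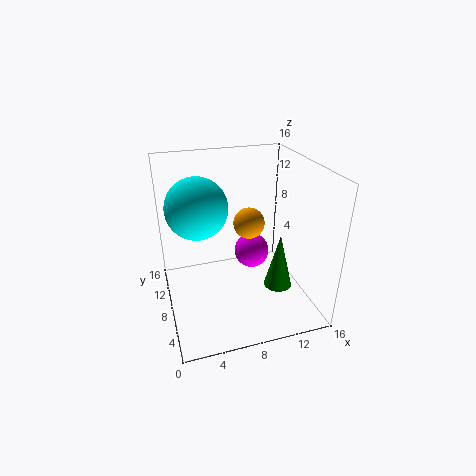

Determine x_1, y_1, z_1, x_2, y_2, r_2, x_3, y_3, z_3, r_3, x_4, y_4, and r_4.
x_1 = 4; y_1 = 10.5; z_1 = 11; x_2 = 8; y_2 = 4.5; r_2 = 1.5; x_3 = 11.5; y_3 = 4.5; z_3 = 3.5; r_3 = 1.5; x_4 = 10; y_4 = 9; r_4 = 2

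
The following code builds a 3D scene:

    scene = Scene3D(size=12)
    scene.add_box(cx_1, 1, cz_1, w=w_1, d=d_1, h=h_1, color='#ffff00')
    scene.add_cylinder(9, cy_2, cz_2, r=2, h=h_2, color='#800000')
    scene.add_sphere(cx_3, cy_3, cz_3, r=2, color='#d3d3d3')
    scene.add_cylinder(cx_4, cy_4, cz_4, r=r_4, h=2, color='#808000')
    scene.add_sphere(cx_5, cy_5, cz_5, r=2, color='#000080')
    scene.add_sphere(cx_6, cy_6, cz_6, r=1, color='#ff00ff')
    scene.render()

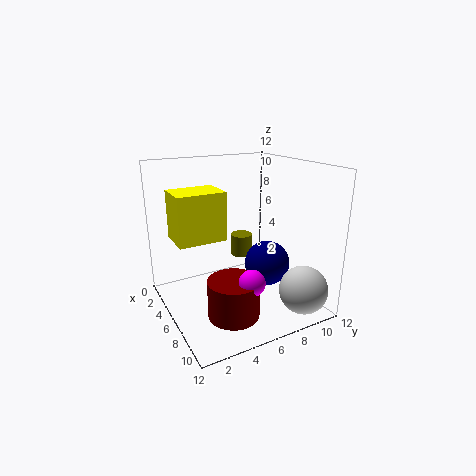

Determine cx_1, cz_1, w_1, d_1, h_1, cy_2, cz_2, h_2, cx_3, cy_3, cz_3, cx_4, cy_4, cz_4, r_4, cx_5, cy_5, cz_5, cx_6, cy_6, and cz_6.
cx_1 = 3, cz_1 = 6, w_1 = 3, d_1 = 4, h_1 = 4, cy_2 = 4, cz_2 = 1, h_2 = 3, cx_3 = 10, cy_3 = 10, cz_3 = 2, cx_4 = 3, cy_4 = 8, cz_4 = 3, r_4 = 1, cx_5 = 6, cy_5 = 9, cz_5 = 3, cx_6 = 10, cy_6 = 5, cz_6 = 4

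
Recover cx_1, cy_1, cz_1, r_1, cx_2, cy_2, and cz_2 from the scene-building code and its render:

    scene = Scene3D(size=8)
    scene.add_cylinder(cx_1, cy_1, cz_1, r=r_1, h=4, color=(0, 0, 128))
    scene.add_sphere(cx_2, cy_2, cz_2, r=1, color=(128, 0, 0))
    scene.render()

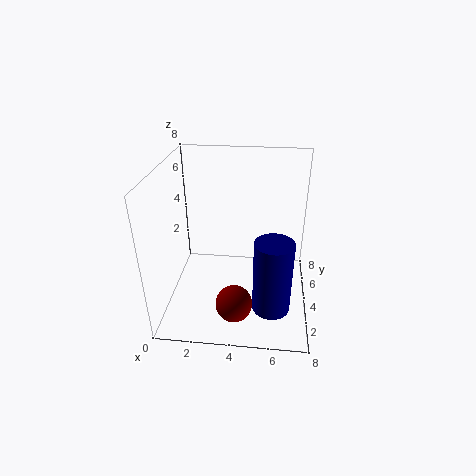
cx_1 = 6; cy_1 = 2; cz_1 = 1; r_1 = 1; cx_2 = 4; cy_2 = 2; cz_2 = 1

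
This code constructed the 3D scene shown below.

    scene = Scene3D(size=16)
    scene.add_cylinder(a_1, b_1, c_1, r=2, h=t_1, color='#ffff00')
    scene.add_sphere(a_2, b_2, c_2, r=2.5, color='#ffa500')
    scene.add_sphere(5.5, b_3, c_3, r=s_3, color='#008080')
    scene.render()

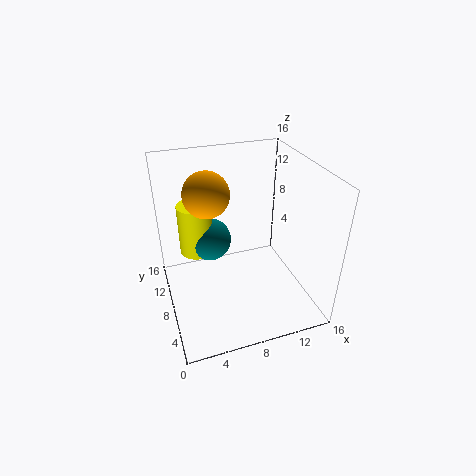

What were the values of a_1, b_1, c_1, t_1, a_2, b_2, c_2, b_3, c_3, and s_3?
a_1 = 4
b_1 = 11.5
c_1 = 5
t_1 = 6
a_2 = 5
b_2 = 9.5
c_2 = 13
b_3 = 11
c_3 = 6.5
s_3 = 2.5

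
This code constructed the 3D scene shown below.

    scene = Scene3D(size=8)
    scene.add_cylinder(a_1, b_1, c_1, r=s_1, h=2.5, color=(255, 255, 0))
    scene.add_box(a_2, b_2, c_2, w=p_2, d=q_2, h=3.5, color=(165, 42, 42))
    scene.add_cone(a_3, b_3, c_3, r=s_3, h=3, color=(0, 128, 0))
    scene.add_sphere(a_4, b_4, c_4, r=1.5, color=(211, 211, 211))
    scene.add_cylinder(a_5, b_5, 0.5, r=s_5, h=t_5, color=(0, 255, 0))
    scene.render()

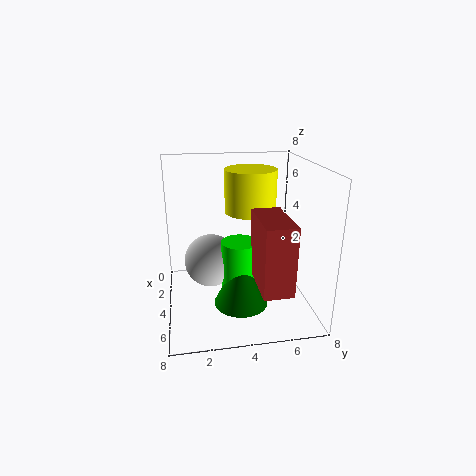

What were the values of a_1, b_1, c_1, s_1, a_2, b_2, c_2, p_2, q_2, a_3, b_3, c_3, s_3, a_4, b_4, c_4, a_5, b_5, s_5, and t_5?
a_1 = 2.5
b_1 = 5
c_1 = 5
s_1 = 1.5
a_2 = 5
b_2 = 4.5
c_2 = 2.5
p_2 = 3
q_2 = 1.5
a_3 = 5
b_3 = 4
c_3 = 0.5
s_3 = 1.5
a_4 = 3.5
b_4 = 2.5
c_4 = 2.5
a_5 = 4.5
b_5 = 4
s_5 = 1
t_5 = 3.5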